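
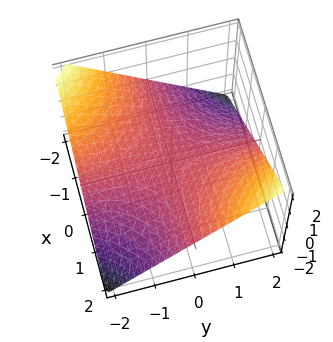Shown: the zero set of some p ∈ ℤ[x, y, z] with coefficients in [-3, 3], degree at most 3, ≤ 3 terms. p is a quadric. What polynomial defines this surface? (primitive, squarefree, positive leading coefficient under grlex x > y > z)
(a) Degree: a hyperbolic paraboloid; a quadric, so deg p = 2.
(b) From the axis intercepts and sections: every point of the x-axis in the box is on the surface; the visible y-axis segment lies entirely on the surface.
(c) Putting this together gives p.

x*y - 2*z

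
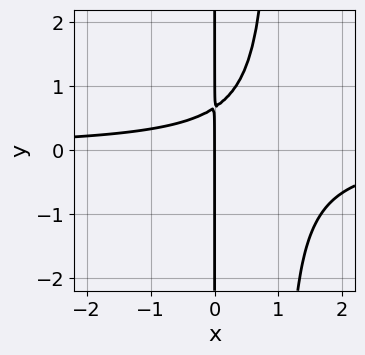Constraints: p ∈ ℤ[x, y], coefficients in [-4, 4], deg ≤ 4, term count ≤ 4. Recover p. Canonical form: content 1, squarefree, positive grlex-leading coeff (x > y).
3*x^2*y - 3*x*y + 2*x

First, deg p = 3. No degree-2 curve has this shape.
Then, reading off the gridlines: it crosses the x-axis at the gridline x = 0; the visible y-axis segment lies entirely on the curve.
Finally, together with the visible shape, these determine p as stated.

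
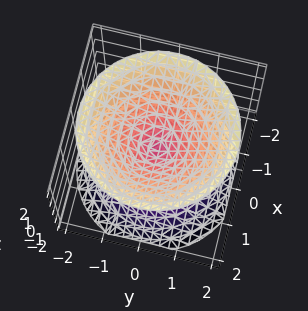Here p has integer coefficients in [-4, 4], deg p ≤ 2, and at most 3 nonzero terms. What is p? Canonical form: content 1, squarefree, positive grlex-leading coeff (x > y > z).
x^2 + y^2 - z^2

The picture has 2 separate pieces.
deg p = 2.
Symmetry: the surface is invariant under rotation about z: p = q(x² + y², z); it's symmetric under z → −z, forcing even powers of z.
Reading off the gridlines: it crosses the z-axis at the gridline z = 0; it meets the x-axis at x = 0 (among the integer gridlines); it crosses the y-axis at the gridline y = 0; a circular section at z = -1 has radius exactly 1.
Solving for integer coefficients yields p as stated.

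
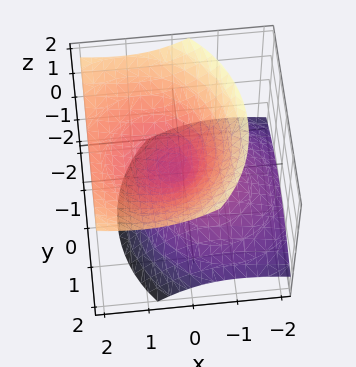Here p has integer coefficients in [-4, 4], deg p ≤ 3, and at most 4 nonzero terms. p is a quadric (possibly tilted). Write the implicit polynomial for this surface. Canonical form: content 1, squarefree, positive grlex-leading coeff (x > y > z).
2*x^2 - 3*x*z + 2*y^2 - 3*z^2

(a) The degree is 2 — the shape is more complex than any degree-1 surface.
(b) From the visible intercepts: it meets the x-axis at x = 0 (among the integer gridlines); it crosses the y-axis at the gridline y = 0; one z-axis crossing is at z = 0.
(c) Matching integer coefficients to the picture gives p.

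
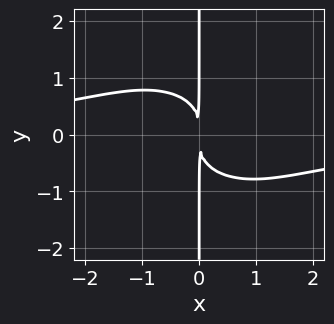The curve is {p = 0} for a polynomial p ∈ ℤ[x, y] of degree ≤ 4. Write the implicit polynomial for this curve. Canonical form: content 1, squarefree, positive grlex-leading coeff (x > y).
First, degree: the shape is more complex than any degree-3 curve, so deg p = 4.
Then, checking where it meets the axes: every point of the y-axis in the box is on the curve.
Finally, the integer polynomial consistent with all of this is the stated p.

2*x^3*y + 3*x*y^3 + 3*x^2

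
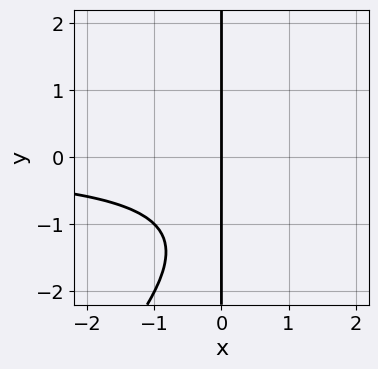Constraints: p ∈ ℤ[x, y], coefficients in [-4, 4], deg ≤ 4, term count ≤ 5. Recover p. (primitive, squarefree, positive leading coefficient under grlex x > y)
x^2*y - x*y^2 - 2*x*y - 2*x

First, deg p = 3. The shape is more complex than any degree-2 curve.
Then, from the axis intercepts and sections: every point of the y-axis in the box is on the curve; it crosses the x-axis at the gridline x = 0.
Finally, assembling these constraints gives the stated polynomial.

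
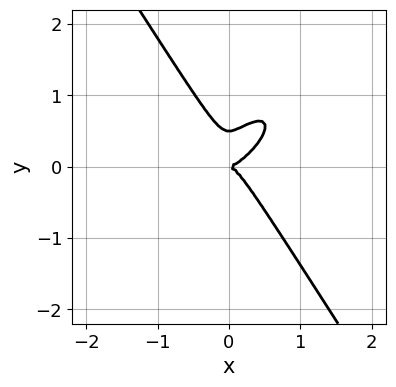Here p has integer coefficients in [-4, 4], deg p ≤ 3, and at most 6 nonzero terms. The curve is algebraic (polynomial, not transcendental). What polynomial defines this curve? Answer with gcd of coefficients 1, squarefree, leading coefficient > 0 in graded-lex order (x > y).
3*x^3 - 3*x^2*y + 2*y^3 - y^2

First, deg p = 3.
Then, reading off the gridlines: one y-axis crossing is at y = 0; it crosses the x-axis at the gridline x = 0.
Finally, assembling these constraints gives the stated polynomial.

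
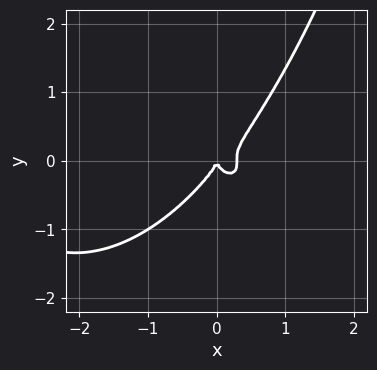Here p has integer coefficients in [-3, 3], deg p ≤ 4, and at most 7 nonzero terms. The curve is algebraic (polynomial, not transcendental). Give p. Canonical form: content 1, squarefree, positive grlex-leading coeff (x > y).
x^4 + x^2*y^2 + 3*x^3 - 2*y^3 - x^2

(a) deg p = 4.
(b) From the visible intercepts: it meets the x-axis at x = 0 (among the integer gridlines); it crosses the y-axis at the gridline y = 0.
(c) These observations pin down the coefficients.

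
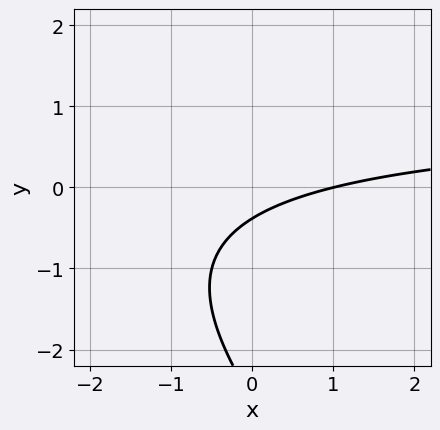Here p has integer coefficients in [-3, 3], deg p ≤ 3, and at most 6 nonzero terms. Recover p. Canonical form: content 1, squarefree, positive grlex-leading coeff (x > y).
x*y + y^2 - x + 3*y + 1

1. deg p = 2. A generic line meets the curve in up to 2 points.
2. From the visible intercepts: it meets the x-axis at x = 1 (among the integer gridlines).
3. The integer polynomial consistent with all of this is the stated p.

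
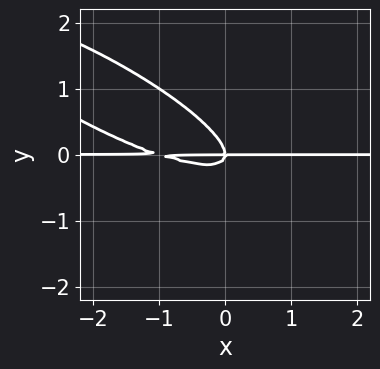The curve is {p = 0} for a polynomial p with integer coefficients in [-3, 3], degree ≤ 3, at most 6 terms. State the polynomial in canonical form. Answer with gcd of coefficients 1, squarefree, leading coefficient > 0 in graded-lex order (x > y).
The degree is 3 — no degree-2 curve has this shape.
Observable constraints: it crosses the y-axis at the gridline y = 0; every point of the x-axis in the box is on the curve.
Fitting integer coefficients to these (and the overall shape) gives p.

x^2*y + 3*x*y^2 + 3*y^3 + x*y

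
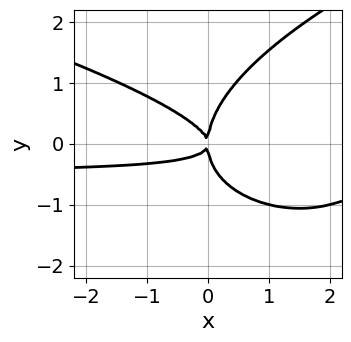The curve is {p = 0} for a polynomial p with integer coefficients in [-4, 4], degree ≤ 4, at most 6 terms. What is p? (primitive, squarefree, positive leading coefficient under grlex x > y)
(a) The degree is 4 — a generic line meets the curve in up to 4 points.
(b) Reading off the gridlines: it meets the x-axis at x = 0 (among the integer gridlines); one y-axis crossing is at y = 0.
(c) Putting this together gives p.

2*y^4 - 2*x^2*y - 3*x*y^2 - x^2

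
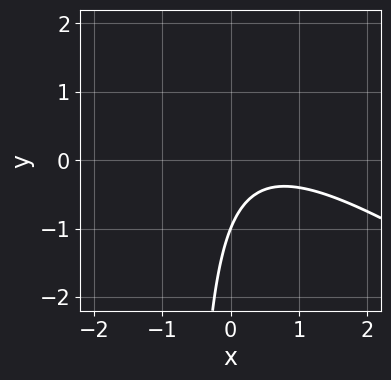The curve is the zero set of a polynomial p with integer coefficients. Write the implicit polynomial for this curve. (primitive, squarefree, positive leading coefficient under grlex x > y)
2*x^2 + 3*x*y - 2*x + 2*y + 2

(a) The degree is 2 — the shape is more complex than any degree-1 curve.
(b) From the axis intercepts and sections: it misses every integer gridline on the x-axis; one y-axis crossing is at y = -1.
(c) Fitting integer coefficients to these (and the overall shape) gives p.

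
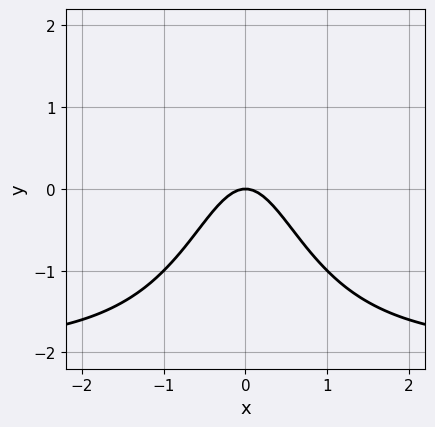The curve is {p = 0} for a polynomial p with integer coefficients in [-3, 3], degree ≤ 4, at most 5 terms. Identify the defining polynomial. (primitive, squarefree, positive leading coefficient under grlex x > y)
x^2*y + 2*x^2 + y

First, degree: the shape is more complex than any degree-2 curve, so deg p = 3.
Next, symmetries: mirror symmetry x ↦ −x ⇒ only even powers of x.
Then, against the integer gridlines: it meets the y-axis at y = 0 (among the integer gridlines); it meets the x-axis at x = 0 (among the integer gridlines).
Finally, matching integer coefficients to the picture gives p.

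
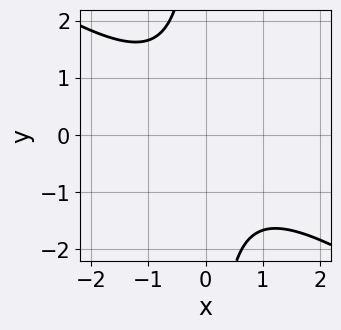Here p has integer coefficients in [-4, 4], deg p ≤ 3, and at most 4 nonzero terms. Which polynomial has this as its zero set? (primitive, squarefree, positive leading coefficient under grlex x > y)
First, deg p = 2.
Then, against the integer gridlines: the curve avoids every integer x-axis point in the box; no y-intercept at any integer in the box.
Finally, these observations pin down the coefficients.

2*x^2 + 3*x*y + 3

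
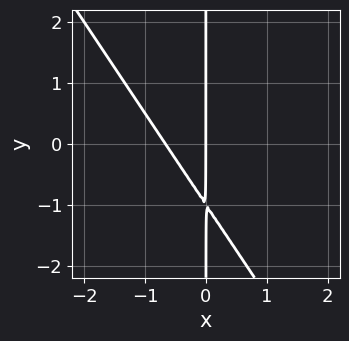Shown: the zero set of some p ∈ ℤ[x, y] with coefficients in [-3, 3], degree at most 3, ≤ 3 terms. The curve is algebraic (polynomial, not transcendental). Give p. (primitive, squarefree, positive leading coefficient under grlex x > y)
3*x^2 + 2*x*y + 2*x

Degree: no degree-1 curve has this shape, so deg p = 2.
Against the integer gridlines: every point of the y-axis in the box is on the curve; it meets the x-axis at x = 0 (among the integer gridlines).
Solving for integer coefficients yields p as stated.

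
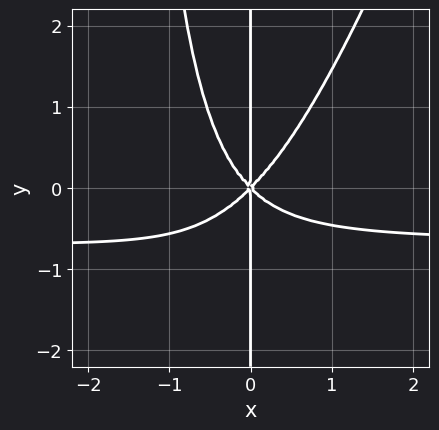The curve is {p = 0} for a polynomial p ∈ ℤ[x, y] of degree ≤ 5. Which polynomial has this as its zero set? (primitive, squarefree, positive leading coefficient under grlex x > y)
3*x^3*y - x^2*y^2 + 2*x^3 - 2*x*y^2

1. Degree: the shape is more complex than any degree-3 curve, so deg p = 4.
2. From the axis intercepts and sections: it crosses the x-axis at the gridline x = 0; the visible y-axis segment lies entirely on the curve.
3. These observations pin down the coefficients.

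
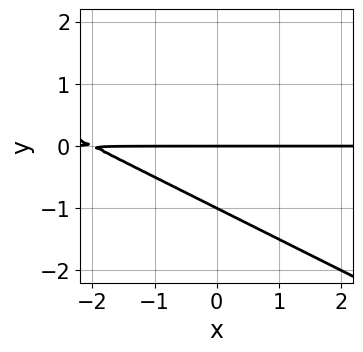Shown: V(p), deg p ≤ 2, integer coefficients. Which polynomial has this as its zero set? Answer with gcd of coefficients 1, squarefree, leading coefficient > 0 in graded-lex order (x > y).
x*y + 2*y^2 + 2*y

(a) Degree: no degree-1 curve has this shape, so deg p = 2.
(b) Checking where it meets the axes: among the integer gridlines, it crosses the y-axis at y ∈ {-1, 0}; every point of the x-axis in the box is on the curve.
(c) Together with the visible shape, these determine p as stated.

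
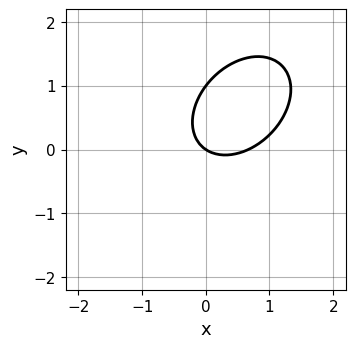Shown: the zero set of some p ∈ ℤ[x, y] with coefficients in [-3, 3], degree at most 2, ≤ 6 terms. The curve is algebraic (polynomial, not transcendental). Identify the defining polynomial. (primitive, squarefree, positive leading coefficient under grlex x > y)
Degree: no degree-1 curve has this shape, so deg p = 2.
Observable constraints: among the integer gridlines, it crosses the y-axis at y ∈ {0, 1}; it crosses the x-axis at the gridline x = 0.
Putting this together gives p.

3*x^2 - 2*x*y + 3*y^2 - 2*x - 3*y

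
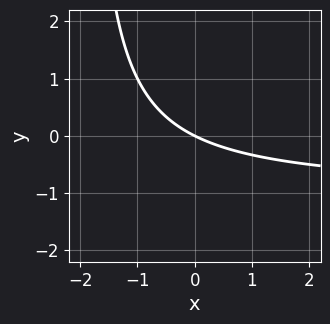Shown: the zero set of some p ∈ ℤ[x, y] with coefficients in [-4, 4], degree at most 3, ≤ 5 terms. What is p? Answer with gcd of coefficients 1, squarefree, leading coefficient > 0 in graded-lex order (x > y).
x*y + x + 2*y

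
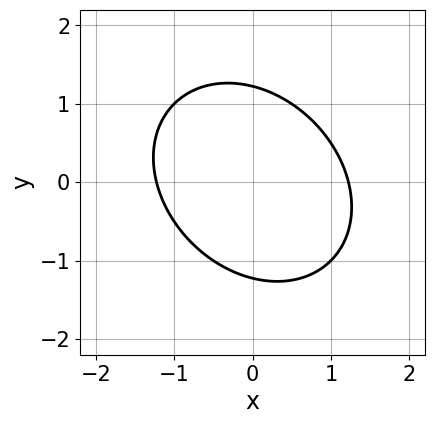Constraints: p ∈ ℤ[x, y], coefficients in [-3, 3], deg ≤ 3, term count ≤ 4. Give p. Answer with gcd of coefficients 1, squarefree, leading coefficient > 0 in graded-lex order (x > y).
2*x^2 + x*y + 2*y^2 - 3

1. deg p = 2. No degree-1 curve has this shape.
2. The integer polynomial consistent with all of this is the stated p.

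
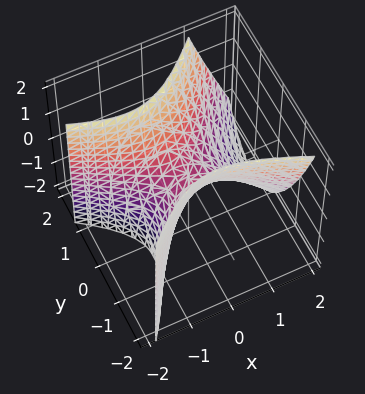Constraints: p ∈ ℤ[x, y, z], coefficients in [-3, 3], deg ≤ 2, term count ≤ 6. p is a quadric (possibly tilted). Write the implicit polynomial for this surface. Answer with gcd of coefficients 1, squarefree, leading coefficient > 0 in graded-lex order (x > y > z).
deg p = 2. The shape is more complex than any degree-1 surface.
Checking where it meets the axes: one y-axis crossing is at y = 0; it meets the x-axis at x = 0 (among the integer gridlines); it meets the z-axis at z = 0 (among the integer gridlines).
These observations pin down the coefficients.

2*x^2 + 2*x*y + x*z - 3*y^2 + 2*z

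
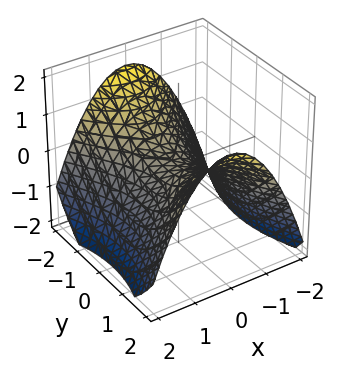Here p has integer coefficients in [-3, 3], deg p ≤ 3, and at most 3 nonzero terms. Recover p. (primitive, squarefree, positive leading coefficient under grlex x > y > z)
Degree: a hyperbolic paraboloid; a quadric, so deg p = 2.
Symmetries: the x ↦ −x reflection is a symmetry, so x appears only in even powers; mirror symmetry y ↦ −y ⇒ only even powers of y.
Reading off the gridlines: it crosses the y-axis at the gridline y = 0; one x-axis crossing is at x = 0; one z-axis crossing is at z = 0.
These observations pin down the coefficients.

2*x^2 - y^2 + 3*z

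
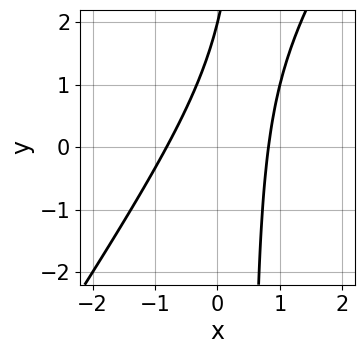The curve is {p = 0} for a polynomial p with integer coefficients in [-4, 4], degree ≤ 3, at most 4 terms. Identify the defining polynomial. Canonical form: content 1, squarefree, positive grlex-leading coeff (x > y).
3*x^2 - 2*x*y + y - 2

1. deg p = 2. The shape is more complex than any degree-1 curve.
2. Against the integer gridlines: it crosses the y-axis at the gridline y = 2.
3. Fitting integer coefficients to these (and the overall shape) gives p.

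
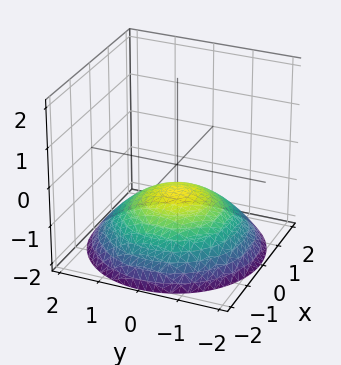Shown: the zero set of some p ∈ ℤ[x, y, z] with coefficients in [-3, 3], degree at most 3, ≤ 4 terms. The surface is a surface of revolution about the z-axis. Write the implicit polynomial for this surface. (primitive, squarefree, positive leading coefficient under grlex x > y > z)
(a) Degree: no degree-1 surface has this shape, so deg p = 2.
(b) Symmetries: every cross-section ⟂ z is a circle, so x, y appear only via x² + y².
(c) Against the integer gridlines: no x-intercept at any integer in the box; a circular section at z = -1 has radius exactly 1; the surface avoids every integer y-axis point in the box.
(d) Together with the visible shape, these determine p as stated.

x^2 + y^2 + 3*z + 2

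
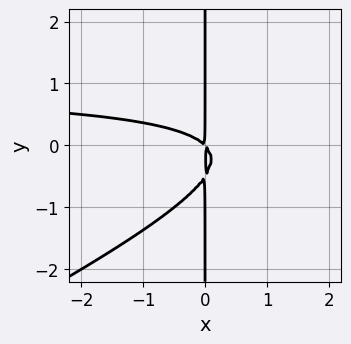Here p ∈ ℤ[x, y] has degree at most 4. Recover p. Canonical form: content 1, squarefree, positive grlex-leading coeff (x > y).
x^2*y - 2*x*y^2 - x^2 - x*y

(a) Degree: the shape is more complex than any degree-2 curve, so deg p = 3.
(b) Against the integer gridlines: every point of the y-axis in the box is on the curve.
(c) Assembling these constraints gives the stated polynomial.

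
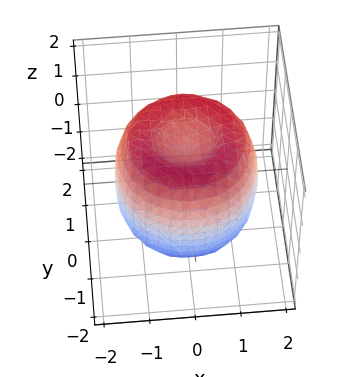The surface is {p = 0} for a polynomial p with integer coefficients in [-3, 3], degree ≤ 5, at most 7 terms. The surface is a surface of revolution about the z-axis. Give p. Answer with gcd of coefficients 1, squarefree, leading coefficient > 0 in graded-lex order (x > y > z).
x^4 + 2*x^2*y^2 + y^4 - 2*x^2 - 2*y^2 + z^2 - 1

1. Degree: the shape is more complex than any degree-3 surface, so deg p = 4.
2. Symmetries: rotational symmetry about the z-axis ⇒ p depends on x, y only through x² + y².
3. Reading off the gridlines: a circular section at z = -1 has radius between 1 and 2; the z-axis gridline crossings are at z ∈ {-1, 1}.
4. Fitting integer coefficients to these (and the overall shape) gives p.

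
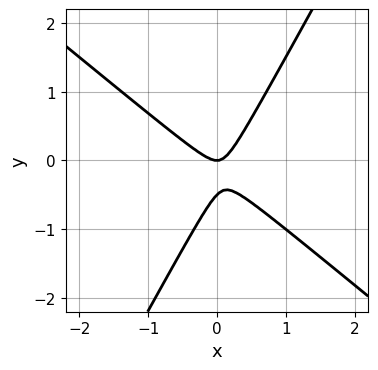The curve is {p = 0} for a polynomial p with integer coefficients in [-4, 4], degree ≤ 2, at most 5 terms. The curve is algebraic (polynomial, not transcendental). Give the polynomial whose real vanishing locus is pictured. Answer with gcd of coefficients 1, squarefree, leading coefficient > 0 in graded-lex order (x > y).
deg p = 2.
Observable constraints: one y-axis crossing is at y = 0; one x-axis crossing is at x = 0.
These observations pin down the coefficients.

3*x^2 + 2*x*y - 2*y^2 - y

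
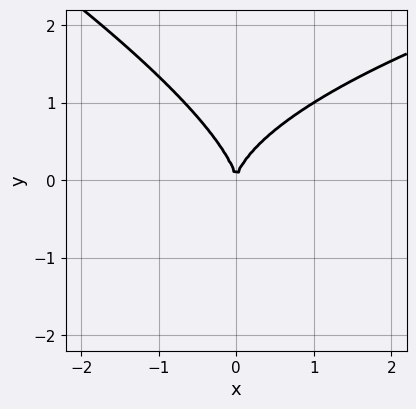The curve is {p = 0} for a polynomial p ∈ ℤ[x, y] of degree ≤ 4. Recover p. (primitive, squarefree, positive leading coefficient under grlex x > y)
(a) Degree: a generic line meets the curve in up to 3 points, so deg p = 3.
(b) Against the integer gridlines: it meets the y-axis at y = 0 (among the integer gridlines); one x-axis crossing is at x = 0.
(c) Putting this together gives p.

x*y^2 + 2*y^3 - 3*x^2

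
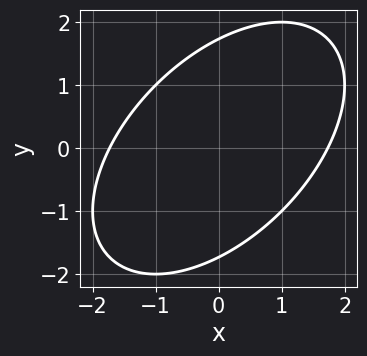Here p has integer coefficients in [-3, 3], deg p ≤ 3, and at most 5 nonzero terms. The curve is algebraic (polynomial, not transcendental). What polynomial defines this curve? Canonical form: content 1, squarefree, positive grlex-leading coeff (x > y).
Degree: the shape is more complex than any degree-1 curve, so deg p = 2.
Solving for integer coefficients yields p as stated.

x^2 - x*y + y^2 - 3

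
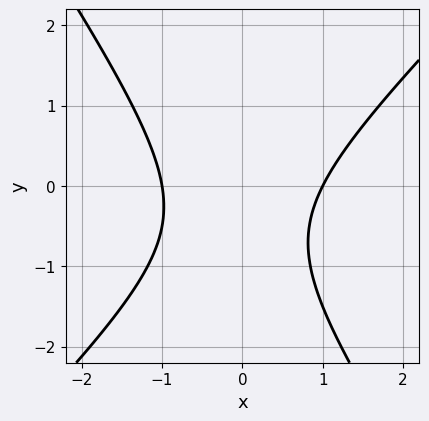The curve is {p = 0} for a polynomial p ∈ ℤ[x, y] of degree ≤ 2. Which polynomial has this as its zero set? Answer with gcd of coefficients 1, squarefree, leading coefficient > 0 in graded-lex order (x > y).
3*x^2 - x*y - 2*y^2 - 2*y - 3

(a) The degree is 2 — no degree-1 curve has this shape.
(b) From the axis intercepts and sections: among the integer gridlines, it crosses the x-axis at x ∈ {-1, 1}; the curve avoids every integer y-axis point in the box.
(c) Fitting integer coefficients to these (and the overall shape) gives p.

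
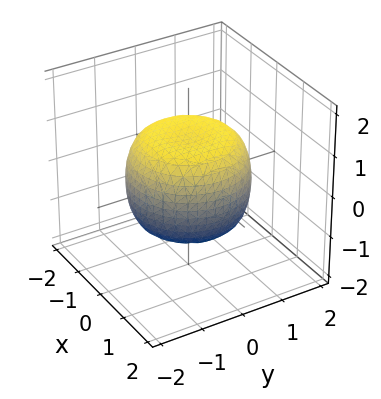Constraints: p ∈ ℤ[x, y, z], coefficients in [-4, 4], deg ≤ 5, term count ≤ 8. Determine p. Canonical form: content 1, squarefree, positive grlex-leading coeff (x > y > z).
2*x^4 + 4*x^2*y^2 + 2*y^4 - 2*x^2 - 2*y^2 + 3*z^2 - 3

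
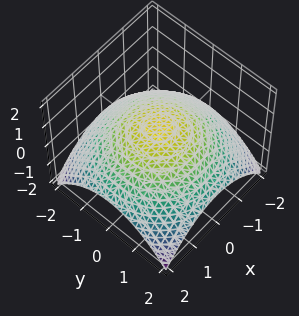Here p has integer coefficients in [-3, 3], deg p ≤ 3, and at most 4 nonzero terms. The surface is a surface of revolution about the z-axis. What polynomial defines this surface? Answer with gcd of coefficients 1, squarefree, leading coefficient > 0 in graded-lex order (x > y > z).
(a) deg p = 2. A generic line meets the surface in up to 2 points.
(b) Symmetries: the z-axis is an axis of rotation, so x and y enter only as x² + y².
(c) Reading off the gridlines: a circular section at z = 0 has radius between 1 and 2.
(d) Solving for integer coefficients yields p as stated.

x^2 + y^2 + 3*z - 2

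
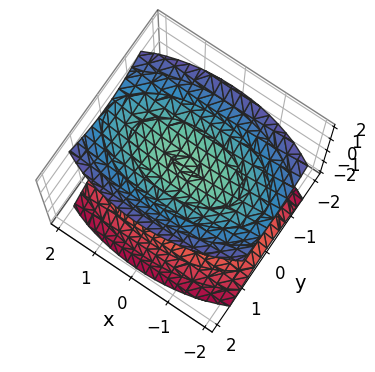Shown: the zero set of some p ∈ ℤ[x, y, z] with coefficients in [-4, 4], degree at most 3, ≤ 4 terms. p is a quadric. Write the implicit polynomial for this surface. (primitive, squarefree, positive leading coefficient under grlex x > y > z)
I count 2 distinct pieces. Treating them together as one polynomial.
deg p = 2. Two separate bowl-shaped sheets opening away from each other; a quadric.
Symmetries: it's symmetric under z → −z, forcing even powers of z; the y ↦ −y reflection is a symmetry, so y appears only in even powers; the x ↦ −x reflection is a symmetry, so x appears only in even powers.
Observable constraints: no y-intercept at any integer in the box; it misses every integer gridline on the x-axis.
Matching integer coefficients to the picture gives p. Check: (0, 0, -1) on the z-axis lies on the surface, and p(0, 0, -1) = 0. ✓

x^2 + 3*y^2 - 3*z^2 + 3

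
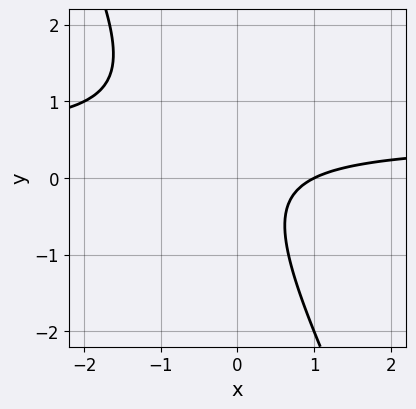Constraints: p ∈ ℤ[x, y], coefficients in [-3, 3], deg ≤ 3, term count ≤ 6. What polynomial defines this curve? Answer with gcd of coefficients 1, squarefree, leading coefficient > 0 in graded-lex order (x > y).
2*x*y + y^2 - x + 1

The degree is 2 — no degree-1 curve has this shape.
From the axis intercepts and sections: it crosses the x-axis at the gridline x = 1; it misses every integer gridline on the y-axis.
Solving for integer coefficients yields p as stated.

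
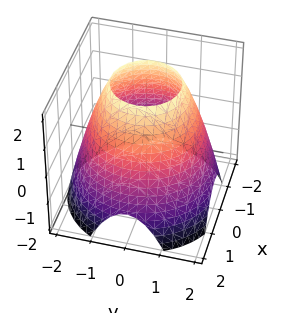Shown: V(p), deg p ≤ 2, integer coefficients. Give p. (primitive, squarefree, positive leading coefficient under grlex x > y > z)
x^2 + y^2 + z - 3

(a) Degree: no degree-1 surface has this shape, so deg p = 2.
(b) By symmetry, every cross-section ⟂ z is a circle, so x, y appear only via x² + y².
(c) From the axis intercepts and sections: a circular section at z = 0 has radius between 1 and 2; the surface avoids every integer z-axis point in the box.
(d) Matching integer coefficients to the picture gives p.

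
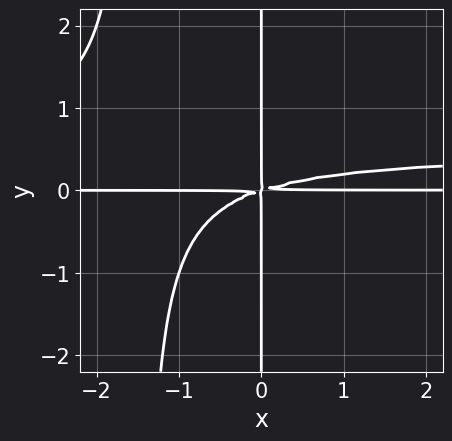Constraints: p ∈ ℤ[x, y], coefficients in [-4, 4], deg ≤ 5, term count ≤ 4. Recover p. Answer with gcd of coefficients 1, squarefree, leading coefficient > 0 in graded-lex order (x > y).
First, degree: the shape is more complex than any degree-3 curve, so deg p = 4.
Then, from the axis intercepts and sections: the visible x-axis segment lies entirely on the curve; every point of the y-axis in the box is on the curve.
Finally, fitting integer coefficients to these (and the overall shape) gives p.

2*x^2*y^2 - x^2*y + 3*x*y^2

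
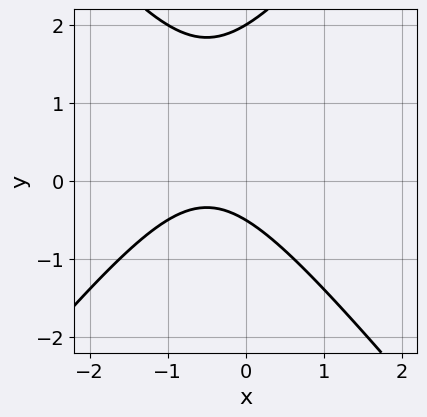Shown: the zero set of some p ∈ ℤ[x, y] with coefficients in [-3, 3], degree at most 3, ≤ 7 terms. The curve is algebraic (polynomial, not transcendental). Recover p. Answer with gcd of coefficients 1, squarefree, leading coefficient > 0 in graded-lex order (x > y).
1. The degree is 2 — no degree-1 curve has this shape.
2. From the visible intercepts: no x-intercept at any integer in the box; it crosses the y-axis at the gridline y = 2.
3. These observations pin down the coefficients.

3*x^2 - 2*y^2 + 3*x + 3*y + 2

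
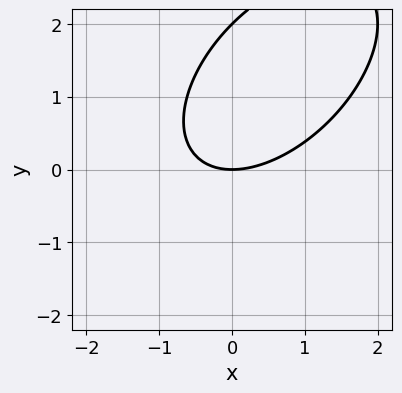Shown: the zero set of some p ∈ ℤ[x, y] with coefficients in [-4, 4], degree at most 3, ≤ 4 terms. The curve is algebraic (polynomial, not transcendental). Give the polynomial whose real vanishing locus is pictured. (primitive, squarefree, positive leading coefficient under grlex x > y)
x^2 - x*y + y^2 - 2*y

1. The degree is 2 — a generic line meets the curve in up to 2 points.
2. From the axis intercepts and sections: one x-axis crossing is at x = 0; among the integer gridlines, it crosses the y-axis at y ∈ {0, 2}.
3. Putting this together gives p.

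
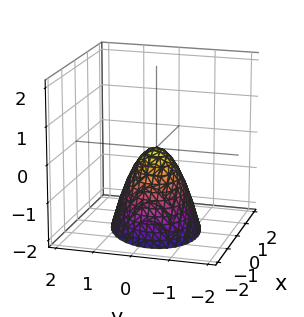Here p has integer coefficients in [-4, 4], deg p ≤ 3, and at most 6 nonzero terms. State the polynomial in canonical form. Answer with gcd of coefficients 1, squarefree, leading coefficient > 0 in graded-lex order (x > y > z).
2*x^2 - x*y + 3*y^2 + 2*z

1. Degree: a generic line meets the surface in up to 2 points, so deg p = 2.
2. From the axis intercepts and sections: it crosses the x-axis at the gridline x = 0; it crosses the z-axis at the gridline z = 0; it meets the y-axis at y = 0 (among the integer gridlines).
3. Assembling these constraints gives the stated polynomial.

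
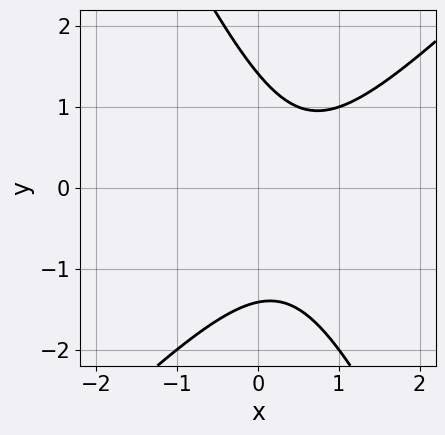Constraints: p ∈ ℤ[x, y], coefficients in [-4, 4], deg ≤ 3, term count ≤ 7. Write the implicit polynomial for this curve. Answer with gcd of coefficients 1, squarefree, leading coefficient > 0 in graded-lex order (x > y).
2*x^2 - x*y - y^2 - 2*x + 2

First, degree: the shape is more complex than any degree-1 curve, so deg p = 2.
Then, observable constraints: no x-intercept at any integer in the box.
Finally, putting this together gives p.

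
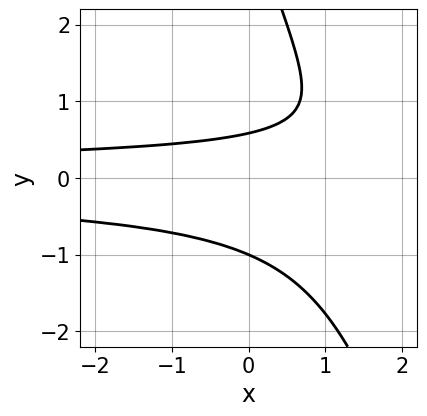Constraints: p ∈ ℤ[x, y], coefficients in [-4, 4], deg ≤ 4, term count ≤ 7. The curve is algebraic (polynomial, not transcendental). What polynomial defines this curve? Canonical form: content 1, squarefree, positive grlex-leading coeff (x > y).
Degree: a generic line meets the curve in up to 3 points, so deg p = 3.
From the visible intercepts: it misses every integer gridline on the x-axis; it crosses the y-axis at the gridline y = -1.
Putting this together gives p.

3*x*y^2 + y^3 - 3*y^2 - 2*y + 2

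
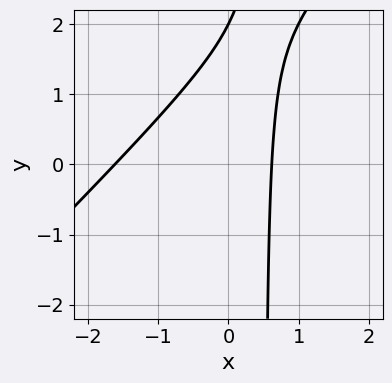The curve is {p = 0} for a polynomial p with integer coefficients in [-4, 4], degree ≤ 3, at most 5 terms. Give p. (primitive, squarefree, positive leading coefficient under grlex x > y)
1. Degree: the shape is more complex than any degree-1 curve, so deg p = 2.
2. Observable constraints: one y-axis crossing is at y = 2.
3. The integer polynomial consistent with all of this is the stated p.

2*x^2 - 2*x*y + 2*x + y - 2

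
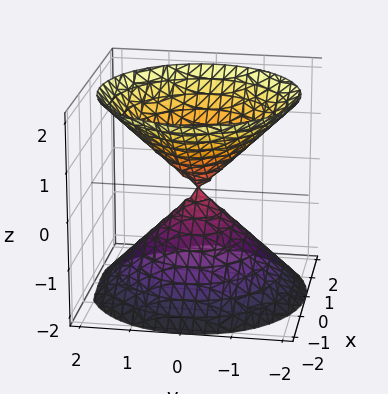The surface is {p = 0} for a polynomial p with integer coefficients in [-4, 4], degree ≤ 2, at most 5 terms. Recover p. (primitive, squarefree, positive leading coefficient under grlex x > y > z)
x^2 + y^2 - z^2

First, there are 2 components.
Then, deg p = 2.
Next, symmetries: it's symmetric under z → −z, forcing even powers of z; rotational symmetry about the z-axis ⇒ p depends on x, y only through x² + y².
Then, against the integer gridlines: one x-axis crossing is at x = 0; a circular section at z = -1 has radius exactly 1; it meets the y-axis at y = 0 (among the integer gridlines).
Finally, fitting integer coefficients to these (and the overall shape) gives p.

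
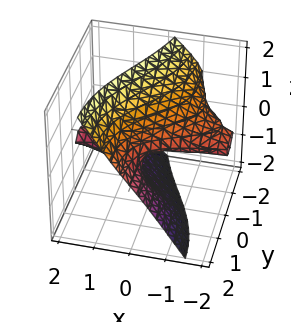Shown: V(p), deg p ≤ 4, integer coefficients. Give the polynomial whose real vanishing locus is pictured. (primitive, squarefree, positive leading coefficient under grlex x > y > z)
(a) Degree: the shape is more complex than any degree-2 surface, so deg p = 3.
(b) Against the integer gridlines: it crosses the z-axis at the gridline z = 0; every point of the y-axis in the box is on the surface; every point of the x-axis in the box is on the surface.
(c) Fitting integer coefficients to these (and the overall shape) gives p.

x*y^2 + 3*x*z^2 - 2*z^3 - 3*y*z + 3*z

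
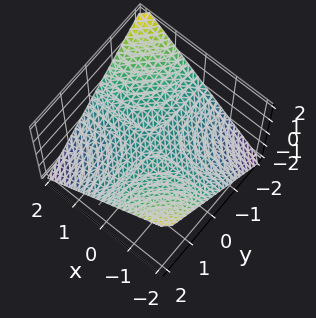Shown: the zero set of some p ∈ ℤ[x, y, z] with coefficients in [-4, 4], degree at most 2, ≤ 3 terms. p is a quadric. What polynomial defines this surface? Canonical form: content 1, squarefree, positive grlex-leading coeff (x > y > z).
x*y + 2*z

Degree: a saddle surface; a quadric, so deg p = 2.
From the visible intercepts: every point of the x-axis in the box is on the surface; it meets the z-axis at z = 0 (among the integer gridlines); the visible y-axis segment lies entirely on the surface.
Matching integer coefficients to the picture gives p.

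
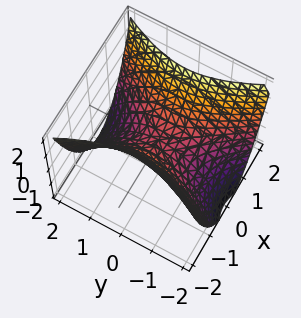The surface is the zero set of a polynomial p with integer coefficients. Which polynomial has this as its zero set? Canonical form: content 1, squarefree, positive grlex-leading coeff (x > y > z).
2*x^2 - y^2 - 2*z

The degree is 2 — a saddle surface; a quadric.
Symmetries: it's symmetric under y → −y, forcing even powers of y; it's symmetric under x → −x, forcing even powers of x.
Against the integer gridlines: it meets the y-axis at y = 0 (among the integer gridlines); it crosses the x-axis at the gridline x = 0; one z-axis crossing is at z = 0.
Solving for integer coefficients yields p as stated.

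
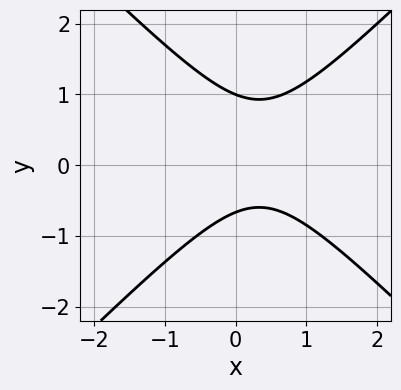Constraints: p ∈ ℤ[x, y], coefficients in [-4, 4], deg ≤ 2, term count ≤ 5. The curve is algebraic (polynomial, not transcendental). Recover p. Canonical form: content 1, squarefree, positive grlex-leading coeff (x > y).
3*x^2 - 3*y^2 - 2*x + y + 2

(a) deg p = 2. A generic line meets the curve in up to 2 points.
(b) From the visible intercepts: the curve avoids every integer x-axis point in the box; it meets the y-axis at y = 1 (among the integer gridlines).
(c) These observations pin down the coefficients.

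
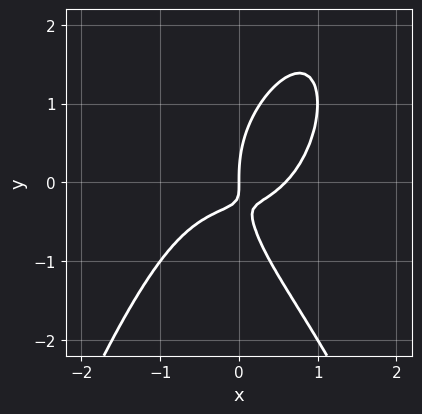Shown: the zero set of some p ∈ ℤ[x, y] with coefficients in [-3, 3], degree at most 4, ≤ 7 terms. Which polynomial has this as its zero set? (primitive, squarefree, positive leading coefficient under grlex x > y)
2*x^4 + y^3 + x^2 - 3*x*y - x

Degree: a generic line meets the curve in up to 4 points, so deg p = 4.
Observable constraints: one x-axis crossing is at x = 0; it crosses the y-axis at the gridline y = 0.
Together with the visible shape, these determine p as stated.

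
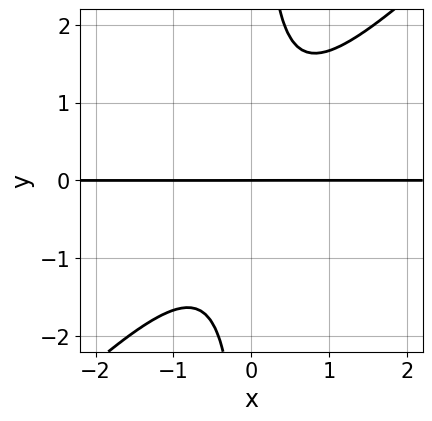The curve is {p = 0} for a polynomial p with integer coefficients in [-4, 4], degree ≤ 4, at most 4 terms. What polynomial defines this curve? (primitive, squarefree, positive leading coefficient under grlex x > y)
3*x^2*y - 3*x*y^2 + 2*y

(a) Degree: the shape is more complex than any degree-2 curve, so deg p = 3.
(b) Observable constraints: it crosses the y-axis at the gridline y = 0; every point of the x-axis in the box is on the curve.
(c) Matching integer coefficients to the picture gives p.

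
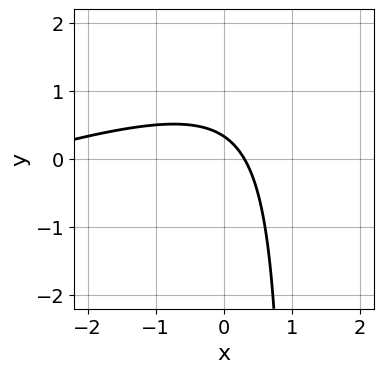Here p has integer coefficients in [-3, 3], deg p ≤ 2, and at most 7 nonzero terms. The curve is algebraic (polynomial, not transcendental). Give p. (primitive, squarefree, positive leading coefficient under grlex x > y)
deg p = 2. The shape is more complex than any degree-1 curve.
Matching integer coefficients to the picture gives p.

x^2 - 3*x*y + 3*x + 3*y - 1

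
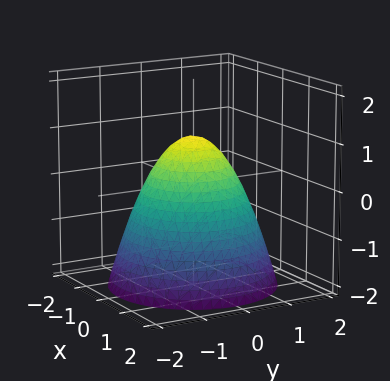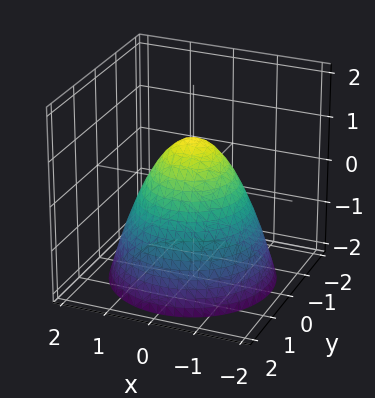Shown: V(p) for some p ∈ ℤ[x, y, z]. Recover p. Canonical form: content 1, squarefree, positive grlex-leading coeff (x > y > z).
(a) Degree: no degree-1 surface has this shape, so deg p = 2.
(b) By symmetry, every cross-section ⟂ z is a circle, so x, y appear only via x² + y².
(c) From the axis intercepts and sections: it crosses the z-axis at the gridline z = 1; the x-axis gridline crossings are at x ∈ {-1, 1}; a circular section at z = -2 has radius between 1 and 2.
(d) These observations pin down the coefficients. Check: (0, -1, 0) on the y-axis lies on the surface, and p(0, -1, 0) = 0. ✓

x^2 + y^2 + z - 1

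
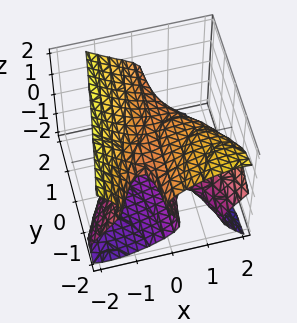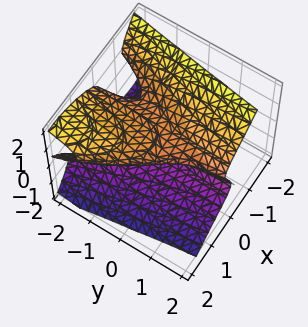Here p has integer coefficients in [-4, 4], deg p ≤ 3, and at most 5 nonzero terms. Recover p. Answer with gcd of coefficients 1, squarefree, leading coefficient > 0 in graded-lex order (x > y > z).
2*x^3 - 2*x^2*z + 3*z^3 + 3*x*y - 3*z

(a) Degree: the shape is more complex than any degree-2 surface, so deg p = 3.
(b) Checking where it meets the axes: the z-axis gridline crossings are at z ∈ {-1, 0, 1}; one x-axis crossing is at x = 0.
(c) Solving for integer coefficients yields p as stated. Check: (0, 1, 0) on the y-axis lies on the surface, and p(0, 1, 0) = 0. ✓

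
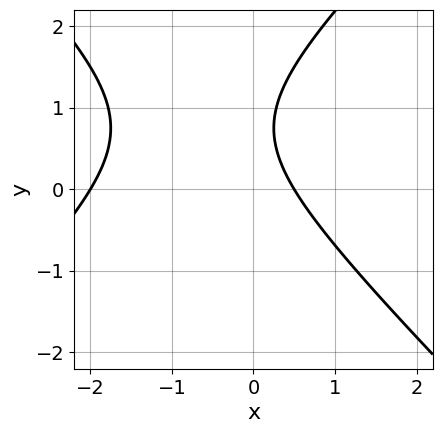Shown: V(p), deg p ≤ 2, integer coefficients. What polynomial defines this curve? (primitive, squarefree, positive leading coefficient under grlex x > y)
Degree: a generic line meets the curve in up to 2 points, so deg p = 2.
Observable constraints: no y-intercept at any integer in the box; one x-axis crossing is at x = -2.
Assembling these constraints gives the stated polynomial.

2*x^2 - 2*y^2 + 3*x + 3*y - 2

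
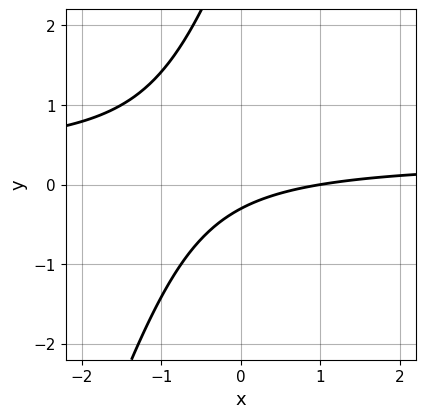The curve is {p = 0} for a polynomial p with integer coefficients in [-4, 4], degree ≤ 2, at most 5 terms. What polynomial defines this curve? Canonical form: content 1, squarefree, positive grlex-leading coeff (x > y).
(a) Degree: no degree-1 curve has this shape, so deg p = 2.
(b) Checking where it meets the axes: it meets the x-axis at x = 1 (among the integer gridlines).
(c) Solving for integer coefficients yields p as stated.

3*x*y - y^2 - x + 3*y + 1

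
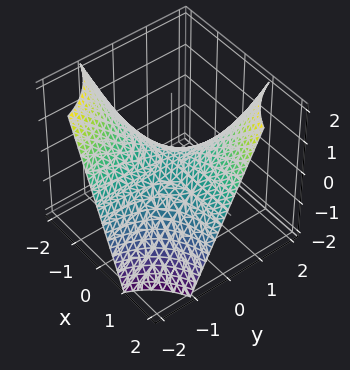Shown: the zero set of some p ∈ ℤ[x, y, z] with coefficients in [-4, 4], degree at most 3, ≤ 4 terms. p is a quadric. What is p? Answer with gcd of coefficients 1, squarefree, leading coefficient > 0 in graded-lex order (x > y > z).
1. The degree is 2 — a hyperbolic paraboloid; a quadric.
2. Reading off the gridlines: the visible y-axis segment lies entirely on the surface; every point of the x-axis in the box is on the surface; one z-axis crossing is at z = 0.
3. Solving for integer coefficients yields p as stated.

x*y - z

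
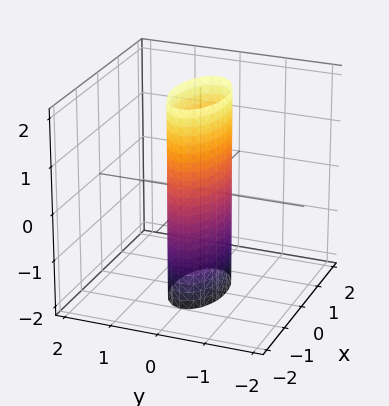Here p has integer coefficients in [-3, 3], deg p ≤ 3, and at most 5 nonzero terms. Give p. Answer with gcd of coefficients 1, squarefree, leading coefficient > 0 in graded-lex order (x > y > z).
x^2 + 3*y^2 - 1

(a) The degree is 2 — constant cross-section along one axis; a quadric.
(b) Symmetries: the y ↦ −y reflection is a symmetry, so y appears only in even powers; it's symmetric under z → −z, forcing even powers of z; mirror symmetry x ↦ −x ⇒ only even powers of x.
(c) Observable constraints: no z-intercept at any integer in the box; the x-axis gridline crossings are at x ∈ {-1, 1}.
(d) Assembling these constraints gives the stated polynomial.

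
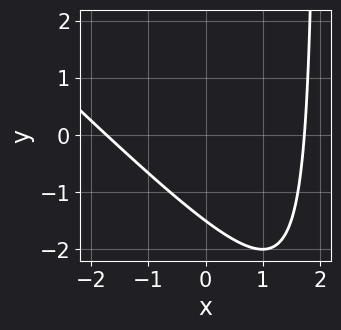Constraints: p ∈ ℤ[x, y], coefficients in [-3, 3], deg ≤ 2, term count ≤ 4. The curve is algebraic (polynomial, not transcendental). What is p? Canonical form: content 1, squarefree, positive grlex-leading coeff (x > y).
x^2 + x*y - 2*y - 3

deg p = 2. No degree-1 curve has this shape.
The integer polynomial consistent with all of this is the stated p.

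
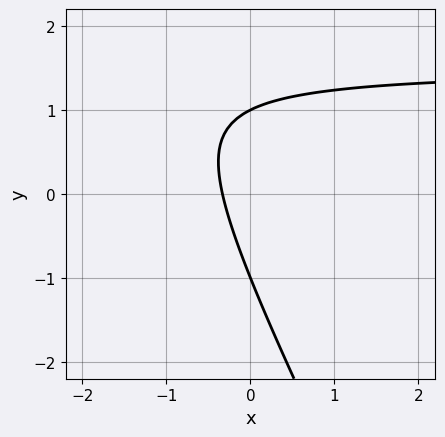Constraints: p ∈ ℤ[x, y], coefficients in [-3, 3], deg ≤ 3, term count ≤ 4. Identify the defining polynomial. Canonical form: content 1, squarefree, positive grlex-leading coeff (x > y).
First, deg p = 2. A generic line meets the curve in up to 2 points.
Then, checking where it meets the axes: among the integer gridlines, it crosses the y-axis at y ∈ {-1, 1}.
Finally, solving for integer coefficients yields p as stated.

2*x*y + y^2 - 3*x - 1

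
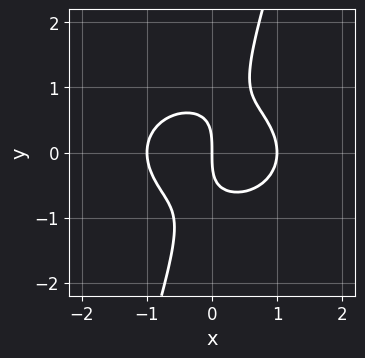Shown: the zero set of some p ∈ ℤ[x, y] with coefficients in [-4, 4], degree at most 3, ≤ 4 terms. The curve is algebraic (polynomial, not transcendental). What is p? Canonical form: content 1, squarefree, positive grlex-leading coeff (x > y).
2*x^3 + 3*x*y^2 - y^3 - 2*x

First, deg p = 3. The shape is more complex than any degree-2 curve.
Then, observable constraints: the x-axis gridline crossings are at x ∈ {-1, 0, 1}; it meets the y-axis at y = 0 (among the integer gridlines).
Finally, these observations pin down the coefficients.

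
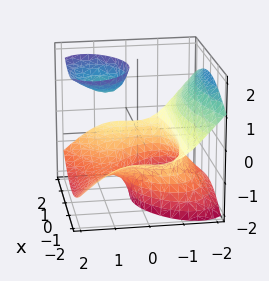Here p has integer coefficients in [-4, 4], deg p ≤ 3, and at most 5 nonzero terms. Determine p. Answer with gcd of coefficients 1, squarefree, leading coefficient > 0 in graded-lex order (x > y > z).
2*x^2*z + 2*y^3 - 3*y*z^2 + 3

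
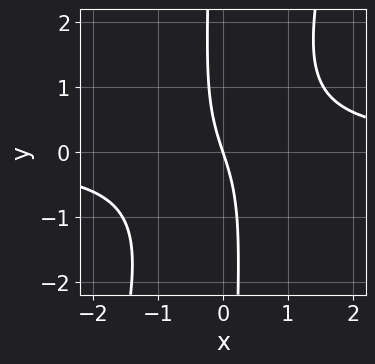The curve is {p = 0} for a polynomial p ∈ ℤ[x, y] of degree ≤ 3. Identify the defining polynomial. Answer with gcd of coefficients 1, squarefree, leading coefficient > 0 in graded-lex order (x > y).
3*x^2*y - x*y^2 - 3*x - y

(a) deg p = 3. A generic line meets the curve in up to 3 points.
(b) From the axis intercepts and sections: it meets the x-axis at x = 0 (among the integer gridlines); it meets the y-axis at y = 0 (among the integer gridlines).
(c) These observations pin down the coefficients.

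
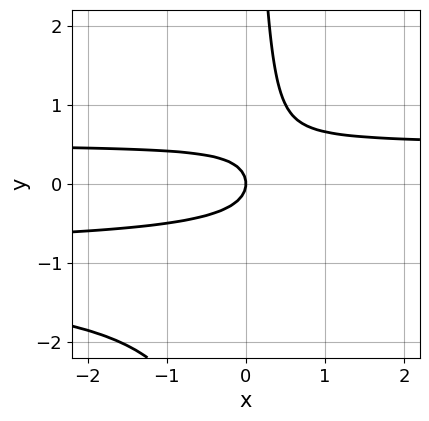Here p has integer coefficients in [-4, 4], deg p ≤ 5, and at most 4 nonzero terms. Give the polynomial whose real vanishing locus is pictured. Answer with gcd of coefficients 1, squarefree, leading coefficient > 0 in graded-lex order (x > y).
2*x*y^3 + 3*x*y^2 - 2*y^2 - x

(a) The degree is 4 — the shape is more complex than any degree-3 curve.
(b) From the axis intercepts and sections: it meets the y-axis at y = 0 (among the integer gridlines); it meets the x-axis at x = 0 (among the integer gridlines).
(c) The integer polynomial consistent with all of this is the stated p.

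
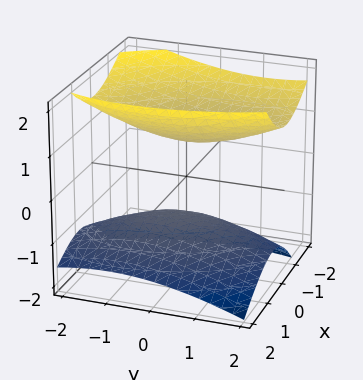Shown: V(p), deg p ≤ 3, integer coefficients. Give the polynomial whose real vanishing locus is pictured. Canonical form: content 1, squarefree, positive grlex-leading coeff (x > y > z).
3*x^2 + x*y + 2*x*z + y^2 - 3*z^2 + 2

1. There are 2 components. They look like related sheets of one shape, so recover p as a whole.
2. deg p = 2. The shape is more complex than any degree-1 surface.
3. Reading off the gridlines: it misses every integer gridline on the y-axis; no x-intercept at any integer in the box.
4. These observations pin down the coefficients.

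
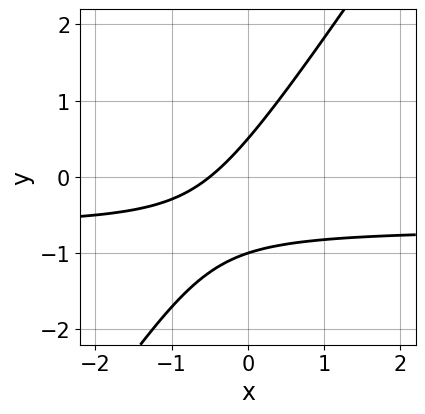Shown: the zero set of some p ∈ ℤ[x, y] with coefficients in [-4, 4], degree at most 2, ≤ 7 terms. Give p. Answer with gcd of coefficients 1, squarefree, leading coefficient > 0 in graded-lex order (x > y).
First, degree: the shape is more complex than any degree-1 curve, so deg p = 2.
Then, reading off the gridlines: one y-axis crossing is at y = -1.
Finally, these observations pin down the coefficients.

3*x*y - 2*y^2 + 2*x - y + 1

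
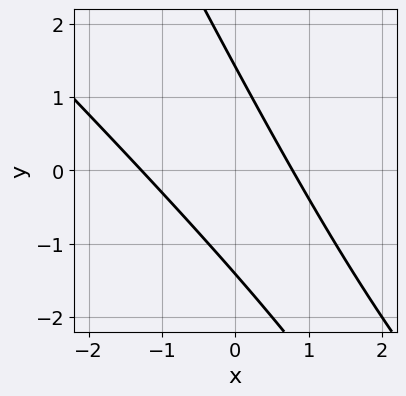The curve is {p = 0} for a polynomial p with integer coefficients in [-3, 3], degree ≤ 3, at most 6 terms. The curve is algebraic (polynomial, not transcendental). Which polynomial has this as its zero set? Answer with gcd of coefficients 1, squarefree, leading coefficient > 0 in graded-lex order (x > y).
First, deg p = 2. The shape is more complex than any degree-1 curve.
Finally, solving for integer coefficients yields p as stated.

2*x^2 + 3*x*y + y^2 + x - 2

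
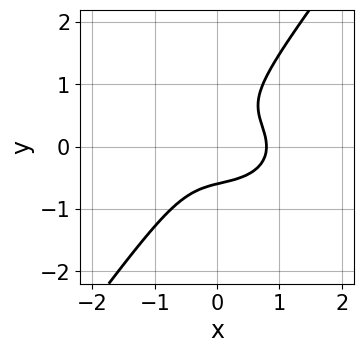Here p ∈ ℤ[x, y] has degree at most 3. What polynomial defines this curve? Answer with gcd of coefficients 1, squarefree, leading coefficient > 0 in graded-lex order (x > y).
Degree: the shape is more complex than any degree-2 curve, so deg p = 3.
The integer polynomial consistent with all of this is the stated p.

2*x^3 + 3*x*y^2 - 3*y^3 + y^2 - 1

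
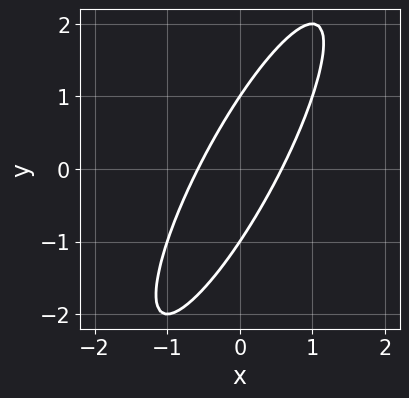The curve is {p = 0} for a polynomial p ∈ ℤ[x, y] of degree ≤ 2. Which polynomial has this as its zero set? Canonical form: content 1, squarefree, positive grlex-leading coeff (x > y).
1. deg p = 2.
2. Observable constraints: among the integer gridlines, it crosses the y-axis at y ∈ {-1, 1}.
3. These observations pin down the coefficients.

3*x^2 - 3*x*y + y^2 - 1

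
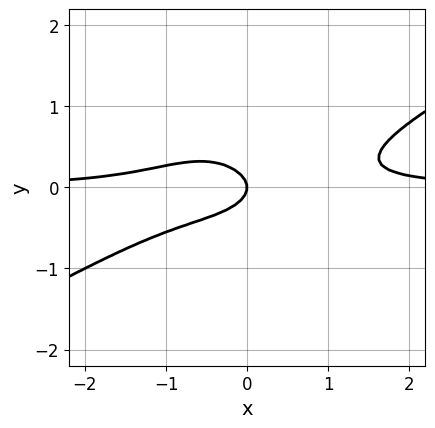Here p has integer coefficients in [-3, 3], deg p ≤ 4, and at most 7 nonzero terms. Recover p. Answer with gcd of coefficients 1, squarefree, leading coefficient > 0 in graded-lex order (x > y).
The degree is 4 — a generic line meets the curve in up to 4 points.
From the axis intercepts and sections: it crosses the x-axis at the gridline x = 0; it meets the y-axis at y = 0 (among the integer gridlines).
Together with the visible shape, these determine p as stated.

2*x^3*y - 3*x^2*y^2 - 3*y^4 - 3*y^2 - x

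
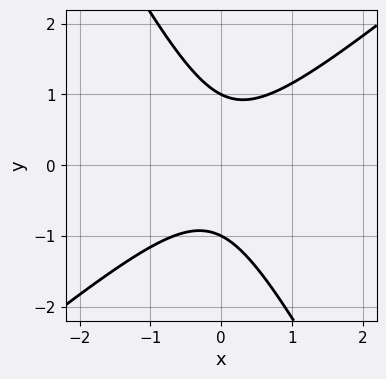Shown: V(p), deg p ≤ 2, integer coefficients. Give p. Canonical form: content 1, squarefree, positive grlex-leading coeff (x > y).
3*x^2 - 2*x*y - 2*y^2 + 2

First, the degree is 2 — the shape is more complex than any degree-1 curve.
Next, against the integer gridlines: no x-intercept at any integer in the box; the y-axis gridline crossings are at y ∈ {-1, 1}.
Finally, fitting integer coefficients to these (and the overall shape) gives p.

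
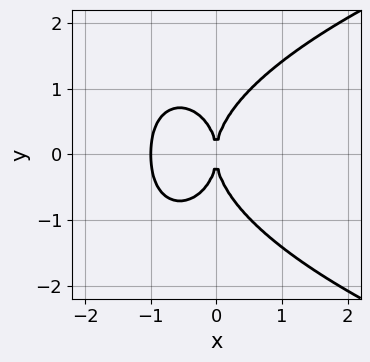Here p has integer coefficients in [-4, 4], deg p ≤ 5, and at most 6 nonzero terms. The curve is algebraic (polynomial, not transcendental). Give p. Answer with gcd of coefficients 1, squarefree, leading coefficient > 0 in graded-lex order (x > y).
x^2*y^2 + y^4 - 3*x^3 - 3*x^2

1. deg p = 4. A generic line meets the curve in up to 4 points.
2. Symmetries: mirror symmetry y ↦ −y ⇒ only even powers of y.
3. Reading off the gridlines: it meets the y-axis at y = 0 (among the integer gridlines); among the integer gridlines, it crosses the x-axis at x ∈ {-1, 0}.
4. These observations pin down the coefficients.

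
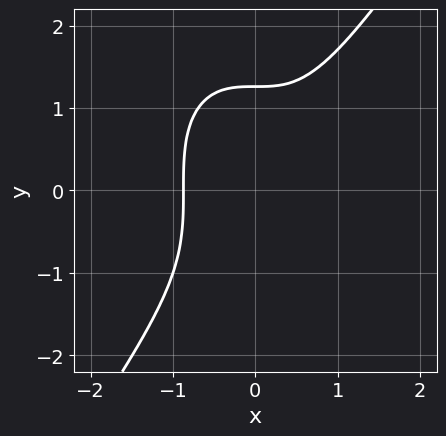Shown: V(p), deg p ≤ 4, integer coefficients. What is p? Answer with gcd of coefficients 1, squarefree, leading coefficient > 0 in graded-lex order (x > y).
3*x^3 - y^3 + 2

1. deg p = 3. No degree-2 curve has this shape.
2. Matching integer coefficients to the picture gives p.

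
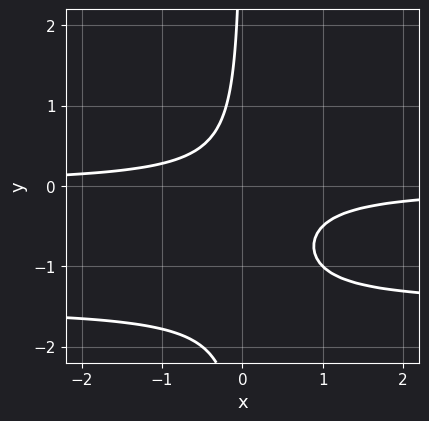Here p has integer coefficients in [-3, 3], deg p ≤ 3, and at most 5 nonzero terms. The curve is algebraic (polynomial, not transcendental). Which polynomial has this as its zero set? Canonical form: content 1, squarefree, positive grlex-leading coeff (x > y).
1. Degree: a generic line meets the curve in up to 3 points, so deg p = 3.
2. From the visible intercepts: no x-intercept at any integer in the box; no y-intercept at any integer in the box.
3. The integer polynomial consistent with all of this is the stated p.

2*x*y^2 + 3*x*y + 1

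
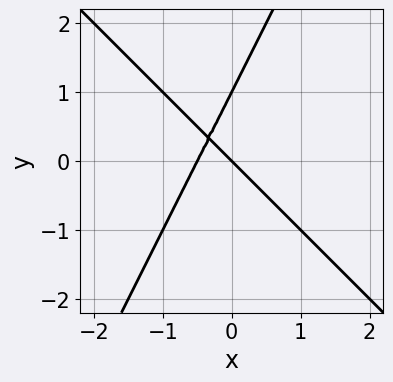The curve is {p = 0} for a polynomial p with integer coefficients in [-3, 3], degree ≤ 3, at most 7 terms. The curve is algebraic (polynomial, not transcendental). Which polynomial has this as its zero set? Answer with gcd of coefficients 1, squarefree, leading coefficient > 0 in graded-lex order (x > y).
1. The degree is 2 — a generic line meets the curve in up to 2 points.
2. From the axis intercepts and sections: the y-axis gridline crossings are at y ∈ {0, 1}; one x-axis crossing is at x = 0.
3. Putting this together gives p.

2*x^2 + x*y - y^2 + x + y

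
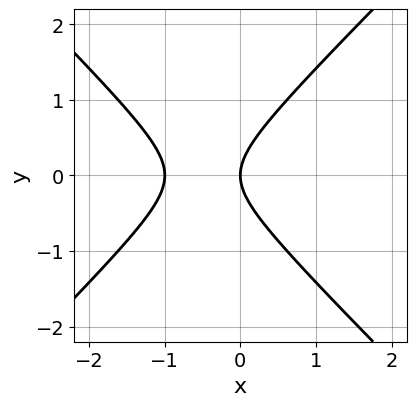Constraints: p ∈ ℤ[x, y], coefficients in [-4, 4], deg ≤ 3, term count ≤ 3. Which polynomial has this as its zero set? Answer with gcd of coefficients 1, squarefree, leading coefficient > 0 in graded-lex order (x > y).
x^2 - y^2 + x

First, deg p = 2. No degree-1 curve has this shape.
Then, symmetries: it's symmetric under y → −y, forcing even powers of y.
Next, observable constraints: among the integer gridlines, it crosses the x-axis at x ∈ {-1, 0}; it crosses the y-axis at the gridline y = 0.
Finally, solving for integer coefficients yields p as stated.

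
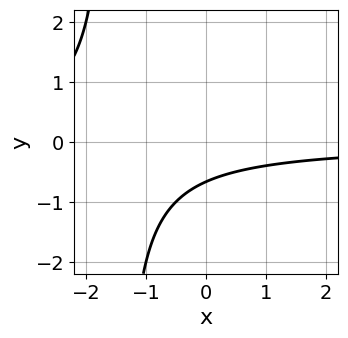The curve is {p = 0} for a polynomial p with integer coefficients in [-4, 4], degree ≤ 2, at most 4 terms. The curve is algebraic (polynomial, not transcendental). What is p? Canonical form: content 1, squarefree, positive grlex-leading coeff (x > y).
2*x*y + 3*y + 2

First, the degree is 2 — no degree-1 curve has this shape.
Then, from the visible intercepts: the curve avoids every integer x-axis point in the box.
Finally, assembling these constraints gives the stated polynomial.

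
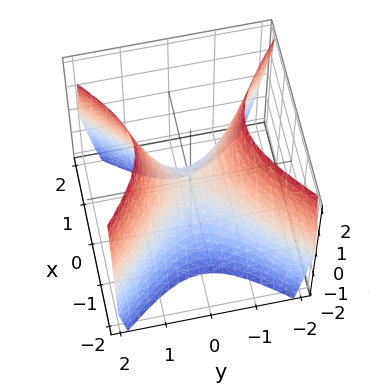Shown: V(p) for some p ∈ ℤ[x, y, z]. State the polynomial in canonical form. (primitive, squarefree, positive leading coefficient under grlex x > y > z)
3*x^2 - 3*y^2 + 2*z

First, deg p = 2. A saddle surface; a quadric.
Then, symmetries: it's symmetric under y → −y, forcing even powers of y; the x ↦ −x reflection is a symmetry, so x appears only in even powers.
Then, checking where it meets the axes: it crosses the x-axis at the gridline x = 0; one z-axis crossing is at z = 0; one y-axis crossing is at y = 0.
Finally, the integer polynomial consistent with all of this is the stated p.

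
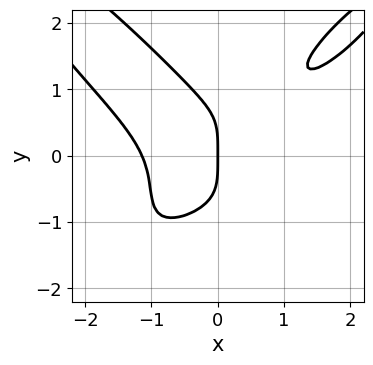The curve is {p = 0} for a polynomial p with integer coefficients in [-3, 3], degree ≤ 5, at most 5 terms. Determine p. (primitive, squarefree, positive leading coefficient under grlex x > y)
1. The degree is 4 — the shape is more complex than any degree-3 curve.
2. Checking where it meets the axes: it meets the x-axis at x = 0 (among the integer gridlines); it meets the y-axis at y = 0 (among the integer gridlines).
3. Assembling these constraints gives the stated polynomial.

2*x^4 - 3*x^2*y^2 + 2*y^4 - 3*x^2*y + 3*x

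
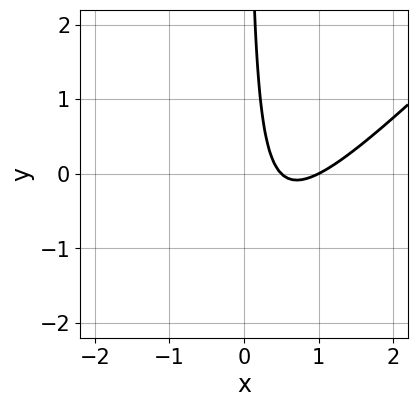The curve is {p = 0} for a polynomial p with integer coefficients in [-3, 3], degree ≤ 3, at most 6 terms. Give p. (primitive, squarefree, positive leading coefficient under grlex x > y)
The degree is 2 — a generic line meets the curve in up to 2 points.
Against the integer gridlines: it misses every integer gridline on the y-axis; it meets the x-axis at x = 1 (among the integer gridlines).
Together with the visible shape, these determine p as stated.

2*x^2 - 2*x*y - 3*x + 1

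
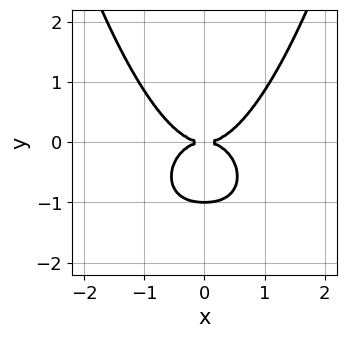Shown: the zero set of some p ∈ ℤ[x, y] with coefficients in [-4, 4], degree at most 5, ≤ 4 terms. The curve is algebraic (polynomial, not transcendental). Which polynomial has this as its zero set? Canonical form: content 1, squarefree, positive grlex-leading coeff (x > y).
1. The degree is 4 — no degree-3 curve has this shape.
2. Symmetries: the x ↦ −x reflection is a symmetry, so x appears only in even powers.
3. Against the integer gridlines: the y-axis gridline crossings are at y ∈ {-1, 0}; it crosses the x-axis at the gridline x = 0.
4. These observations pin down the coefficients.

2*x^4 + x^2*y^2 - 2*y^3 - 2*y^2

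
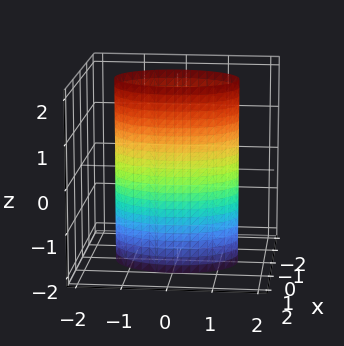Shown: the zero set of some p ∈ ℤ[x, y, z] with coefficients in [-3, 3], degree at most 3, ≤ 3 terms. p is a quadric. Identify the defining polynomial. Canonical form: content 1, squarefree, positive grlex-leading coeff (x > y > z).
1. The degree is 2 — a cylinder; a quadric.
2. Symmetries: the x ↦ −x reflection is a symmetry, so x appears only in even powers; the y ↦ −y reflection is a symmetry, so y appears only in even powers; it's symmetric under z → −z, forcing even powers of z.
3. Against the integer gridlines: among the integer gridlines, it crosses the x-axis at x ∈ {-1, 1}; no z-intercept at any integer in the box.
4. Fitting integer coefficients to these (and the overall shape) gives p.

2*x^2 + y^2 - 2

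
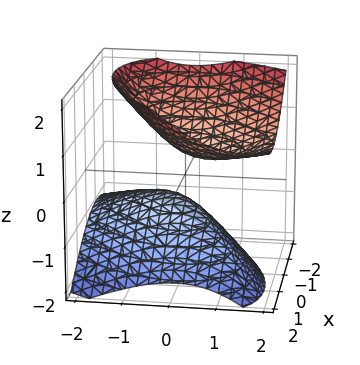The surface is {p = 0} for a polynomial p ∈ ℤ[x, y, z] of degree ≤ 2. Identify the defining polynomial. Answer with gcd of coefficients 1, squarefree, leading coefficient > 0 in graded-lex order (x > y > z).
(a) There are 2 components. Treating them together as one polynomial.
(b) The degree is 2 — a generic line meets the surface in up to 2 points.
(c) Checking where it meets the axes: it misses every integer gridline on the y-axis; the surface avoids every integer x-axis point in the box.
(d) Solving for integer coefficients yields p as stated.

2*x^2 - 2*x*y + 2*y^2 - 2*y*z - 3*z^2 + 1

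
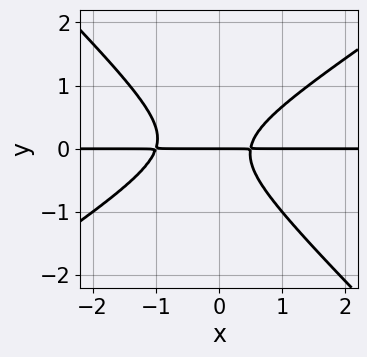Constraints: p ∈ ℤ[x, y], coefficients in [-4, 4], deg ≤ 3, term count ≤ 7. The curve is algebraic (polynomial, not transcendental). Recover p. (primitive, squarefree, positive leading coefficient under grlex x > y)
1. The degree is 3 — a generic line meets the curve in up to 3 points.
2. Checking where it meets the axes: one y-axis crossing is at y = 0; every point of the x-axis in the box is on the curve.
3. Putting this together gives p.

2*x^2*y - x*y^2 - 3*y^3 + x*y - y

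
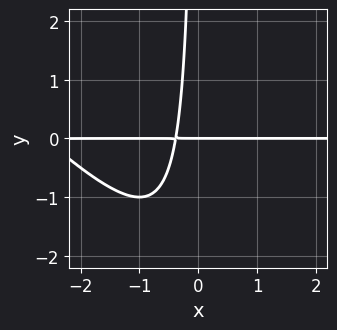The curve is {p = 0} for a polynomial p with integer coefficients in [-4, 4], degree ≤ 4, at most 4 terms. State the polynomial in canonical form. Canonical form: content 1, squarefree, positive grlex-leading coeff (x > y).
x^2*y + x*y^2 + 3*x*y + y

The degree is 3 — no degree-2 curve has this shape.
Reading off the gridlines: it crosses the y-axis at the gridline y = 0; every point of the x-axis in the box is on the curve.
Solving for integer coefficients yields p as stated.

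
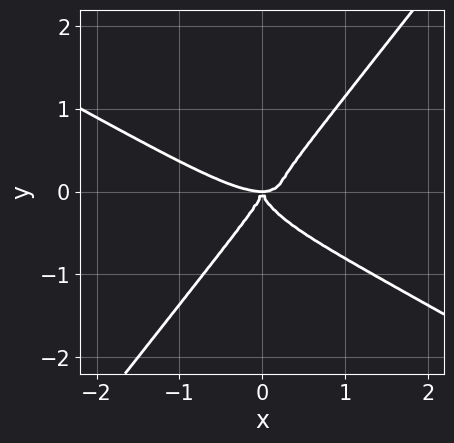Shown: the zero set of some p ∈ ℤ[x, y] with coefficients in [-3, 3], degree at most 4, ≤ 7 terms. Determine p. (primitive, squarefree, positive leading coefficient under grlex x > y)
x^4 + 2*x^3*y + x^2*y^2 - 2*y^4 - x^2*y

First, the degree is 4 — a generic line meets the curve in up to 4 points.
Then, from the visible intercepts: one y-axis crossing is at y = 0; one x-axis crossing is at x = 0.
Finally, matching integer coefficients to the picture gives p.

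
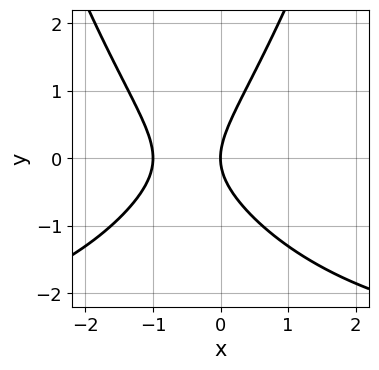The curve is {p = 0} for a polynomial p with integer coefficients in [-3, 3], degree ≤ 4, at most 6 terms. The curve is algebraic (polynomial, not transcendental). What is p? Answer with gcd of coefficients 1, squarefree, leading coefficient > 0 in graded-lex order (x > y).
First, degree: a generic line meets the curve in up to 3 points, so deg p = 3.
Next, from the visible intercepts: one y-axis crossing is at y = 0; the x-axis gridline crossings are at x ∈ {-1, 0}.
Finally, putting this together gives p.

x^2*y + 3*x^2 + x*y - 2*y^2 + 3*x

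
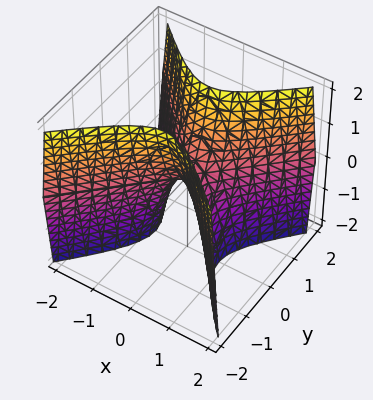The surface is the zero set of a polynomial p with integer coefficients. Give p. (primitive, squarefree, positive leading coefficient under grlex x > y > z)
deg p = 2. A saddle surface; a quadric.
Symmetries: mirror symmetry y ↦ −y ⇒ only even powers of y; mirror symmetry x ↦ −x ⇒ only even powers of x.
Reading off the gridlines: one z-axis crossing is at z = 0; one x-axis crossing is at x = 0.
Fitting integer coefficients to these (and the overall shape) gives p.

3*x^2 - 3*y^2 + z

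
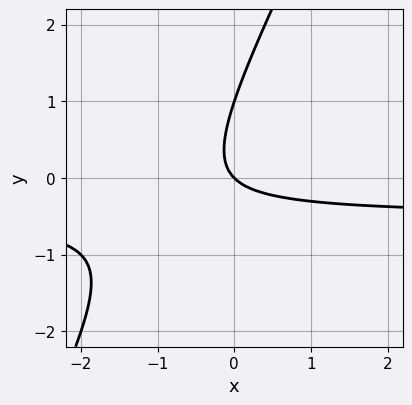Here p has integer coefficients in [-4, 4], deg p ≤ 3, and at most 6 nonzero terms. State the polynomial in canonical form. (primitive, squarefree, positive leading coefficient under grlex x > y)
2*x*y - y^2 + x + y

(a) The degree is 2 — the shape is more complex than any degree-1 curve.
(b) From the axis intercepts and sections: one x-axis crossing is at x = 0; among the integer gridlines, it crosses the y-axis at y ∈ {0, 1}.
(c) Fitting integer coefficients to these (and the overall shape) gives p.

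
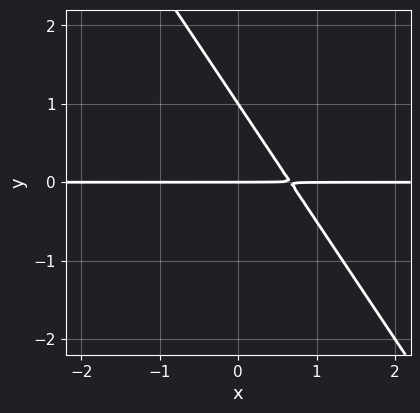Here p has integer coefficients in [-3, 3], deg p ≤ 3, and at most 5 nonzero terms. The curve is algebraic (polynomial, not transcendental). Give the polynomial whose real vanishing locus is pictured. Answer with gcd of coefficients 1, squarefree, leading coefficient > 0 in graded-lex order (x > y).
3*x*y + 2*y^2 - 2*y

(a) The degree is 2 — a generic line meets the curve in up to 2 points.
(b) Against the integer gridlines: the y-axis gridline crossings are at y ∈ {0, 1}; every point of the x-axis in the box is on the curve.
(c) The integer polynomial consistent with all of this is the stated p.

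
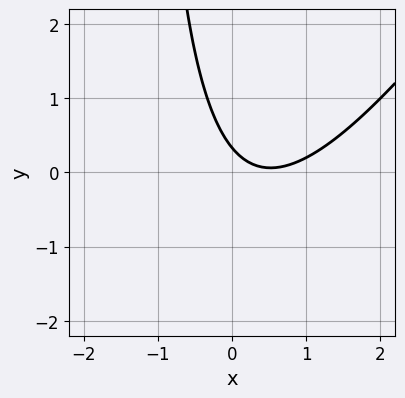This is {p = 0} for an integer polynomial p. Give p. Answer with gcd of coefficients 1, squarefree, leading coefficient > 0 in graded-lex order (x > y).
3*x^2 - 2*x*y - 3*x - 3*y + 1

The degree is 2 — a generic line meets the curve in up to 2 points.
From the axis intercepts and sections: no x-intercept at any integer in the box.
Solving for integer coefficients yields p as stated.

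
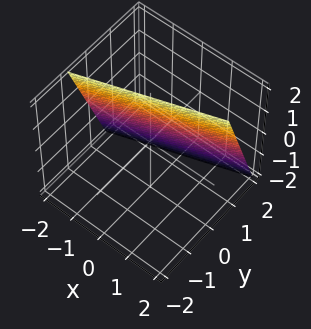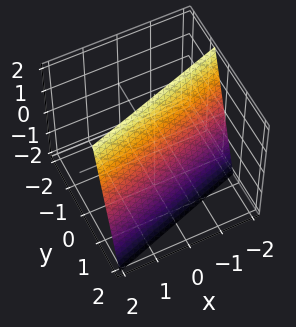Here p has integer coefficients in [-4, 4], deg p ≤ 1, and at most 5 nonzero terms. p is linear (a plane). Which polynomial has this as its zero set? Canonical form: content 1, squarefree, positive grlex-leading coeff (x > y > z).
x - 3*y - z + 2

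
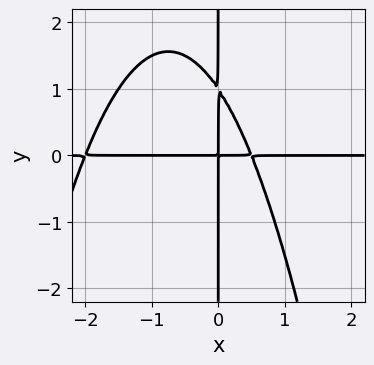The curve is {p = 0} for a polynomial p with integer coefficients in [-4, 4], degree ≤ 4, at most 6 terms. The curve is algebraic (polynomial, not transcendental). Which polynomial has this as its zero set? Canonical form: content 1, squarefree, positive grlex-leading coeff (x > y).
2*x^3*y + 3*x^2*y + 2*x*y^2 - 2*x*y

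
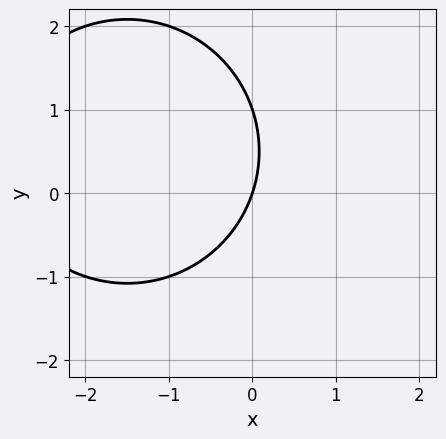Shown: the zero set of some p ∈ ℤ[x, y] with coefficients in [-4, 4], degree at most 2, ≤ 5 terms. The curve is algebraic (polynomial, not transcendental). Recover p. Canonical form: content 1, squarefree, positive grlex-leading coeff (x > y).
(a) deg p = 2. The shape is more complex than any degree-1 curve.
(b) From the visible intercepts: one x-axis crossing is at x = 0; the y-axis gridline crossings are at y ∈ {0, 1}.
(c) Matching integer coefficients to the picture gives p.

x^2 + y^2 + 3*x - y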